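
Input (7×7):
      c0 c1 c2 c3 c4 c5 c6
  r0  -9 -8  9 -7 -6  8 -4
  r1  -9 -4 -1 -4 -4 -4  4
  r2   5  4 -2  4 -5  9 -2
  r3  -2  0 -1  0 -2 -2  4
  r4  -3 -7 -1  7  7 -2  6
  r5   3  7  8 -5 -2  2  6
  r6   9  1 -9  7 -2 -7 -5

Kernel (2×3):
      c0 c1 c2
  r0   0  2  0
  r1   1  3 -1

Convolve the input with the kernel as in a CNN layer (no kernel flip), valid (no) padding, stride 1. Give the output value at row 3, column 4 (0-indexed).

The receptive field on the input at this output position is [-2 -2 4 / 7 -2 6]. Elementwise product with the kernel and sum: -2·2 + 7·1 + -2·3 + 6·-1.

-9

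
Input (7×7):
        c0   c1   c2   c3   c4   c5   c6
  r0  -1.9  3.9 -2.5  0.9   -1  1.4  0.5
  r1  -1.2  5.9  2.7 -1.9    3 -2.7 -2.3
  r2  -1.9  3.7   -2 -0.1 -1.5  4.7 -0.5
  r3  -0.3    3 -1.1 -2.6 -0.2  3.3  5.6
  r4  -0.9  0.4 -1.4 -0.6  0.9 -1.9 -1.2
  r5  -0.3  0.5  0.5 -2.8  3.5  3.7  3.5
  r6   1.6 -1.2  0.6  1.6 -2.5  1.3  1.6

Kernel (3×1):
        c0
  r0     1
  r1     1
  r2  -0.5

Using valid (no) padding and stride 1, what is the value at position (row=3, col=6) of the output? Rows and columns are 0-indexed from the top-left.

The receptive field on the input at this output position is [5.6 / -1.2 / 3.5]. Elementwise product with the kernel and sum: 5.6·1 + -1.2·1 + 3.5·-0.5.

2.65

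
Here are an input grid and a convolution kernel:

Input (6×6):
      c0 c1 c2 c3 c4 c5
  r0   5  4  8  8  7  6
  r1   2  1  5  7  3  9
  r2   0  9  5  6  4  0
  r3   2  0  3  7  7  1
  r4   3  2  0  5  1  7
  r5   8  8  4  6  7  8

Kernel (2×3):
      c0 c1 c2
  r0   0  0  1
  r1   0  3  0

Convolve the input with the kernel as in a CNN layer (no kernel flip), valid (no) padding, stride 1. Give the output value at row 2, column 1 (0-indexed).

The receptive field on the input at this output position is [9 5 6 / 0 3 7]. Elementwise product with the kernel and sum: 6·1 + 3·3.

15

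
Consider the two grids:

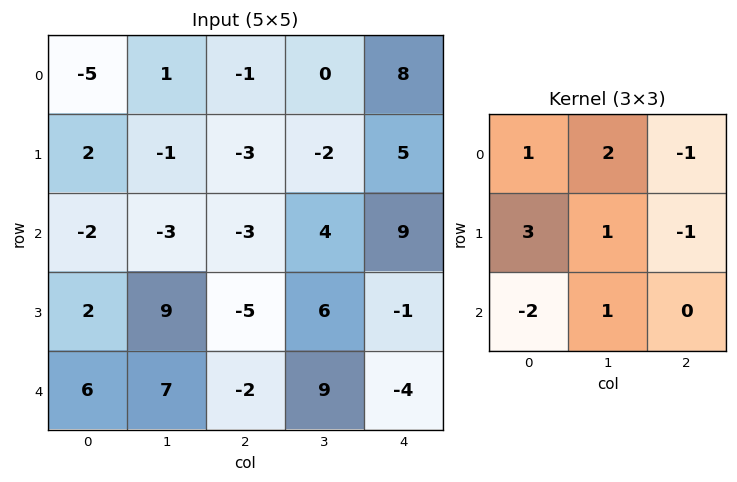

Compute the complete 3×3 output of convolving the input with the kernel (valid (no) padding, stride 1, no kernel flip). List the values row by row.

7 -2 -15
2 -44 -10
10 -13 1

Output[0,0]: The receptive field on the input at this output position is [-5 1 -1 / 2 -1 -3 / -2 -3 -3]. Elementwise product with the kernel and sum: -5·1 + 1·2 + -1·-1 + 2·3 + -1·1 + -3·-1 + -2·-2 + -3·1.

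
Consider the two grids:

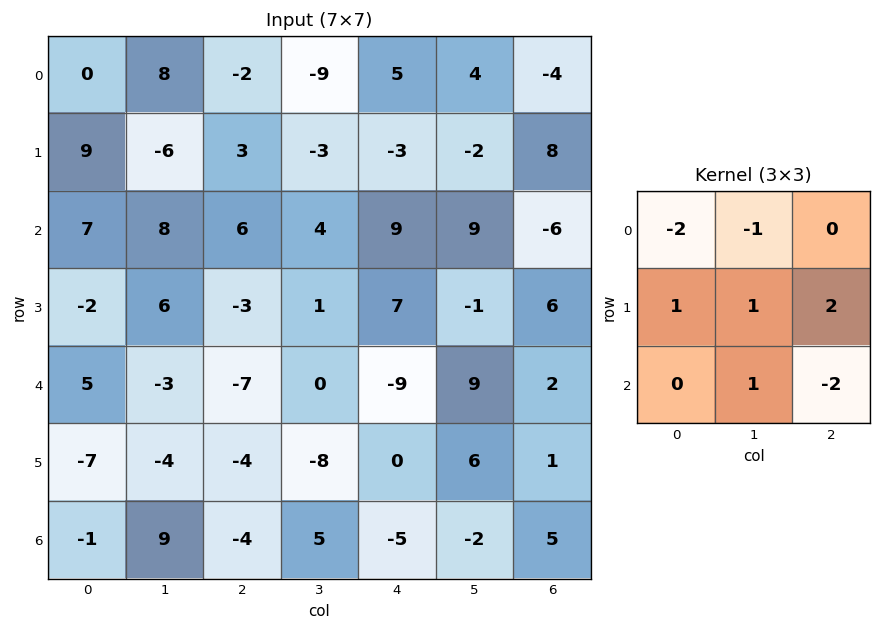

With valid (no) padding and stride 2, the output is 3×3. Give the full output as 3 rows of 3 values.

Output[0,0]: The receptive field on the input at this output position is [0 8 -2 / 9 -6 3 / 7 8 6]. Elementwise product with the kernel and sum: 0·-2 + 8·-1 + 9·1 + -6·1 + 3·2 + 8·1 + 6·-2.
Output[0,1]: The receptive field on the input at this output position is [-2 -9 5 / 3 -3 -3 / 6 4 9]. Elementwise product with the kernel and sum: -2·-2 + -9·-1 + 3·1 + -3·1 + -3·2 + 4·1 + 9·-2.

-3 -7 18
-13 14 -4
-9 17 5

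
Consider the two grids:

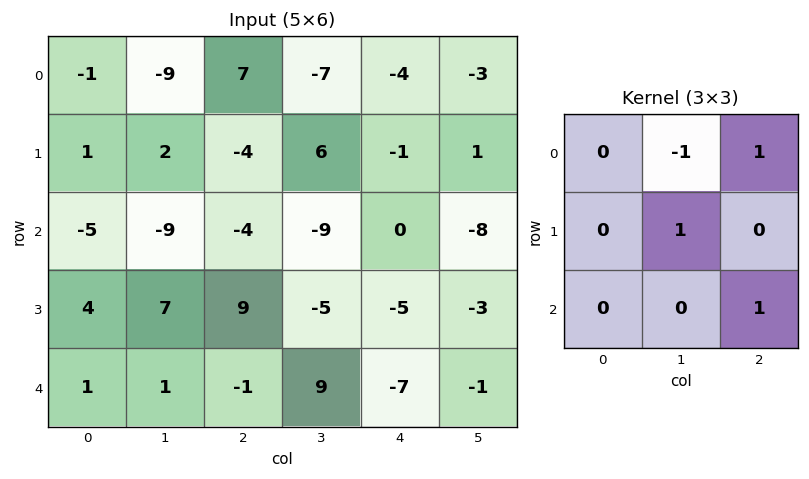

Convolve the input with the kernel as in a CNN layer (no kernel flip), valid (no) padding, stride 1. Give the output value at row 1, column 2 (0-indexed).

The receptive field on the input at this output position is [-4 6 -1 / -4 -9 0 / 9 -5 -5]. Elementwise product with the kernel and sum: 6·-1 + -1·1 + -9·1 + -5·1.

-21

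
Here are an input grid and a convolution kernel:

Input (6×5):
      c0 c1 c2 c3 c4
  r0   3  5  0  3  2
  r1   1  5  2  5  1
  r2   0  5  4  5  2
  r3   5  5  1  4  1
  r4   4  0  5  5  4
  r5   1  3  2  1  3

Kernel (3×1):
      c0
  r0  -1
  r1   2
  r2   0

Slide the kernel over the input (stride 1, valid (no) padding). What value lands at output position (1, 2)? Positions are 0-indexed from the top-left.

6

The receptive field on the input at this output position is [2 / 4 / 1]. Elementwise product with the kernel and sum: 2·-1 + 4·2.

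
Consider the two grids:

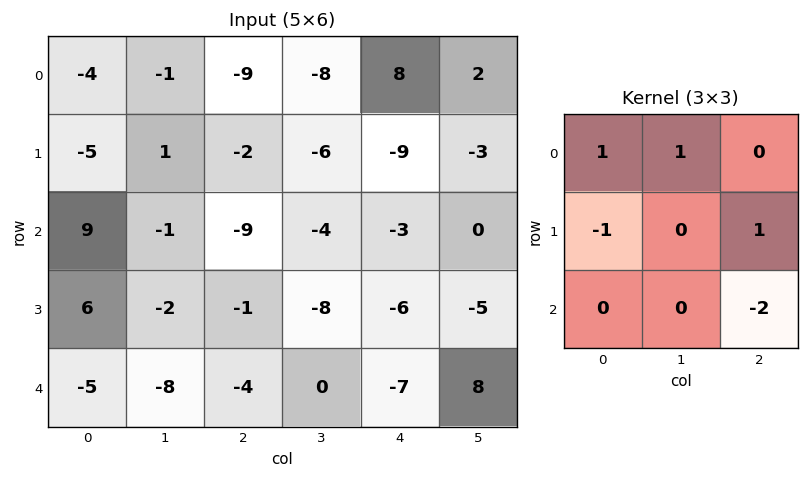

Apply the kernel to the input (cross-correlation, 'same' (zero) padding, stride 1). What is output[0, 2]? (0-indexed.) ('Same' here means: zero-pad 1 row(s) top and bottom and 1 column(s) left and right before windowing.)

5

The receptive field on the zero-padded input at this output position is [0 0 0 / -1 -9 -8 / 1 -2 -6]. Elementwise product with the kernel and sum: 0·1 + 0·1 + -1·-1 + -8·1 + -6·-2.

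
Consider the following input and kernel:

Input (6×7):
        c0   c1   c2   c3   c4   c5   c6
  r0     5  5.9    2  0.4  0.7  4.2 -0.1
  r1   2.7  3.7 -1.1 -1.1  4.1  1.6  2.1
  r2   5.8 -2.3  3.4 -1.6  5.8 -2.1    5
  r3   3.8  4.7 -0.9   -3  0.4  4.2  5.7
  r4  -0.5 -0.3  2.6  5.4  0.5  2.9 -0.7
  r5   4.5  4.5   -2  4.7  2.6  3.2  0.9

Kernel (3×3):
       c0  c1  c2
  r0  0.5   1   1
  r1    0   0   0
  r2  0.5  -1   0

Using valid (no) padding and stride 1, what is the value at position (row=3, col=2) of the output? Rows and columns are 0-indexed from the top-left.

The receptive field on the input at this output position is [-0.9 -3 0.4 / 2.6 5.4 0.5 / -2 4.7 2.6]. Elementwise product with the kernel and sum: -0.9·0.5 + -3·1 + 0.4·1 + -2·0.5 + 4.7·-1.

-8.75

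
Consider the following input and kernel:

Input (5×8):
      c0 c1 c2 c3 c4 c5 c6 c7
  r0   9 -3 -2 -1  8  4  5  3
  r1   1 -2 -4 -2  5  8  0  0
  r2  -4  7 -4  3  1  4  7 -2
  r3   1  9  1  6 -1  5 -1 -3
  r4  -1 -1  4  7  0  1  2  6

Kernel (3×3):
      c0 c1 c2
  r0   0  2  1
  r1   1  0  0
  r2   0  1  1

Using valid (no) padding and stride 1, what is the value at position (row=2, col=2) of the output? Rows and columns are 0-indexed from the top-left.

The receptive field on the input at this output position is [-4 3 1 / 1 6 -1 / 4 7 0]. Elementwise product with the kernel and sum: 3·2 + 1·1 + 1·1 + 7·1 + 0·1.

15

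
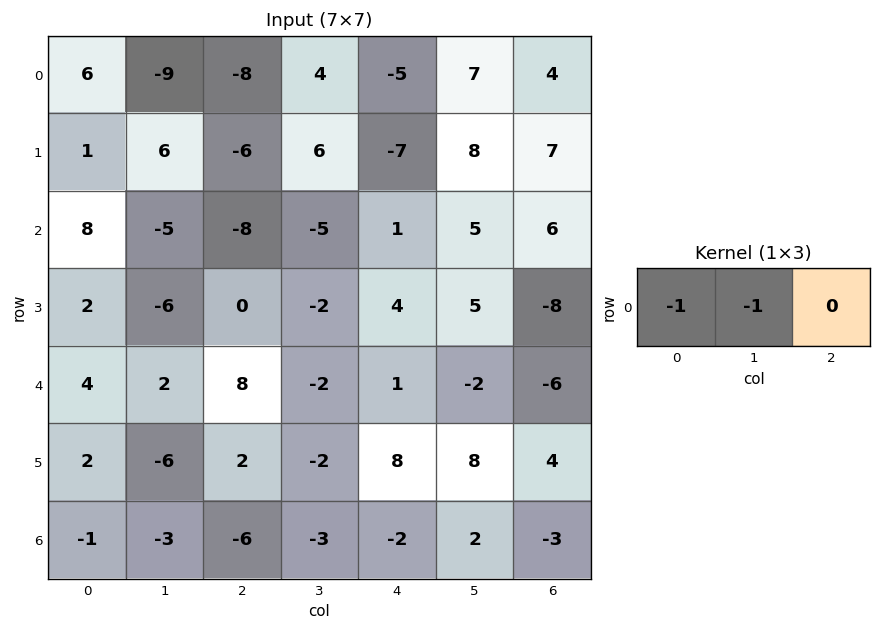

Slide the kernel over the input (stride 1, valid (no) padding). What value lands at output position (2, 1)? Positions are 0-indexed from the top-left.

13

The receptive field on the input at this output position is [-5 -8 -5]. Elementwise product with the kernel and sum: -5·-1 + -8·-1.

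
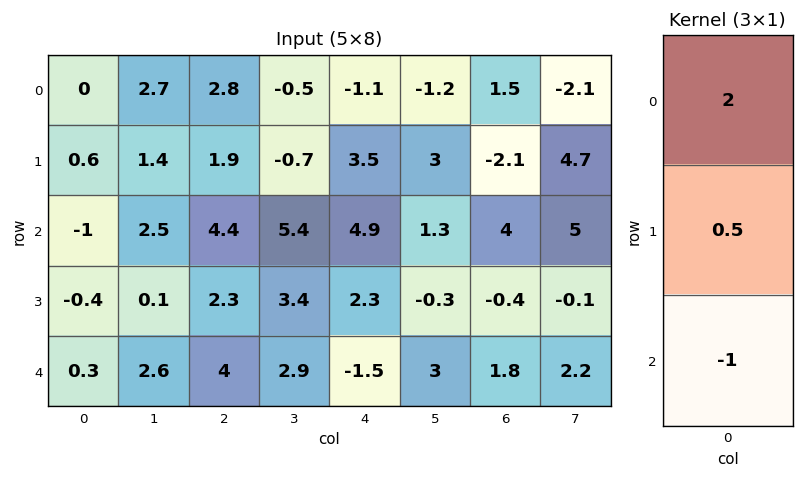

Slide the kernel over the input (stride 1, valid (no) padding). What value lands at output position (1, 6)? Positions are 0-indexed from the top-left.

-1.8

The receptive field on the input at this output position is [-2.1 / 4 / -0.4]. Elementwise product with the kernel and sum: -2.1·2 + 4·0.5 + -0.4·-1.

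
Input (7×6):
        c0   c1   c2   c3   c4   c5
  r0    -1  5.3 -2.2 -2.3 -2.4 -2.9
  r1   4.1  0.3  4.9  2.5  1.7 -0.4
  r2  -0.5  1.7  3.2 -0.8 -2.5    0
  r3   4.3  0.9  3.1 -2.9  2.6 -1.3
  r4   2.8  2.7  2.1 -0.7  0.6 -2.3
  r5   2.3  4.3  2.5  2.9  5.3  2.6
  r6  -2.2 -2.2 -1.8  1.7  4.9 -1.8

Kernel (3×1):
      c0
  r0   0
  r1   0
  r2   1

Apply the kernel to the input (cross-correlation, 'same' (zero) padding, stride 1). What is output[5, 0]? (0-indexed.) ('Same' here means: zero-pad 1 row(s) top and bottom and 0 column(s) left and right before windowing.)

The receptive field on the zero-padded input at this output position is [2.8 / 2.3 / -2.2]. Elementwise product with the kernel and sum: -2.2·1.

-2.2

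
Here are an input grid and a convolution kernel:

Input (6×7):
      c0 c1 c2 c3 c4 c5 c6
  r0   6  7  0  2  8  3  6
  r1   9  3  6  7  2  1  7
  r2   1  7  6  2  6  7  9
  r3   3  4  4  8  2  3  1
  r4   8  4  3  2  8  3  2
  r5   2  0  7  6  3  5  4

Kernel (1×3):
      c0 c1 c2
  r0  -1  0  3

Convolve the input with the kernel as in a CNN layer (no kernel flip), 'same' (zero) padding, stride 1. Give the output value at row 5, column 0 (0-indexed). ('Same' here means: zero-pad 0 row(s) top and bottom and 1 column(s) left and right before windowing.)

The receptive field on the zero-padded input at this output position is [0 2 0]. Elementwise product with the kernel and sum: 0·-1 + 0·3.

0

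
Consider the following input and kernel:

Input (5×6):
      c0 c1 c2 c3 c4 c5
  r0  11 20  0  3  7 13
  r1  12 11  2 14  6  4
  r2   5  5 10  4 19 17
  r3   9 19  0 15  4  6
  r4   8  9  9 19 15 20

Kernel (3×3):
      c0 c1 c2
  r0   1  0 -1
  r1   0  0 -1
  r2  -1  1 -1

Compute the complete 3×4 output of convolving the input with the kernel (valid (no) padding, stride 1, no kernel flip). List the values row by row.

Output[0,0]: The receptive field on the input at this output position is [11 20 0 / 12 11 2 / 5 5 10]. Elementwise product with the kernel and sum: 11·1 + 0·-1 + 2·-1 + 5·-1 + 5·1 + 10·-1.

-1 4 -38 -16
10 -41 -12 -24
-13 -33 -18 -43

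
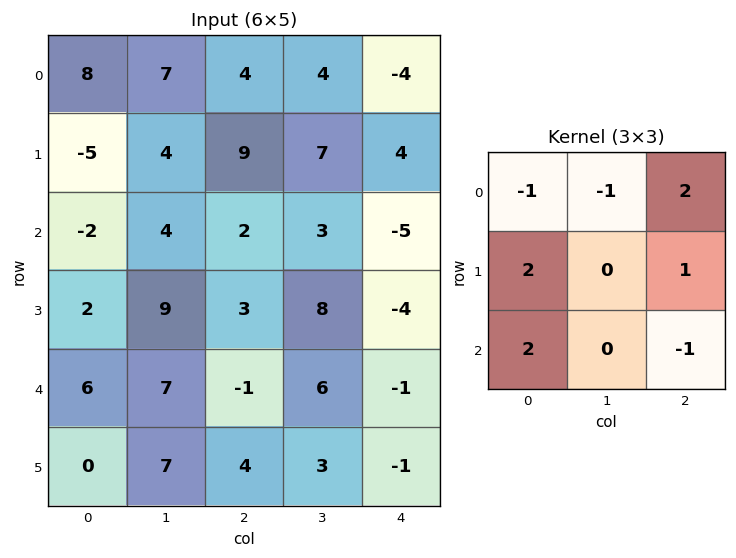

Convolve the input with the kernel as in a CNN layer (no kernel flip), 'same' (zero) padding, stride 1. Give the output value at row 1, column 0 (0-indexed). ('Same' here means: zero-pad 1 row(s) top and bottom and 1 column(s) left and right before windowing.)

The receptive field on the zero-padded input at this output position is [0 8 7 / 0 -5 4 / 0 -2 4]. Elementwise product with the kernel and sum: 0·-1 + 8·-1 + 7·2 + 0·2 + 4·1 + 0·2 + 4·-1.

6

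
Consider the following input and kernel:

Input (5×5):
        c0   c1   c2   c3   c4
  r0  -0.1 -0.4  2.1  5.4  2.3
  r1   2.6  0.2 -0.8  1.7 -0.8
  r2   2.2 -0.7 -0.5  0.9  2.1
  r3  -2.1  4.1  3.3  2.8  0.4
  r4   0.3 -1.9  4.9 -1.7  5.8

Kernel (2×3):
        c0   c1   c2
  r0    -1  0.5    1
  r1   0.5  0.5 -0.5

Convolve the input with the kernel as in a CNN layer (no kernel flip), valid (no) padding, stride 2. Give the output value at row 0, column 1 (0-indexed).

3.75

The receptive field on the input at this output position is [2.1 5.4 2.3 / -0.8 1.7 -0.8]. Elementwise product with the kernel and sum: 2.1·-1 + 5.4·0.5 + 2.3·1 + -0.8·0.5 + 1.7·0.5 + -0.8·-0.5.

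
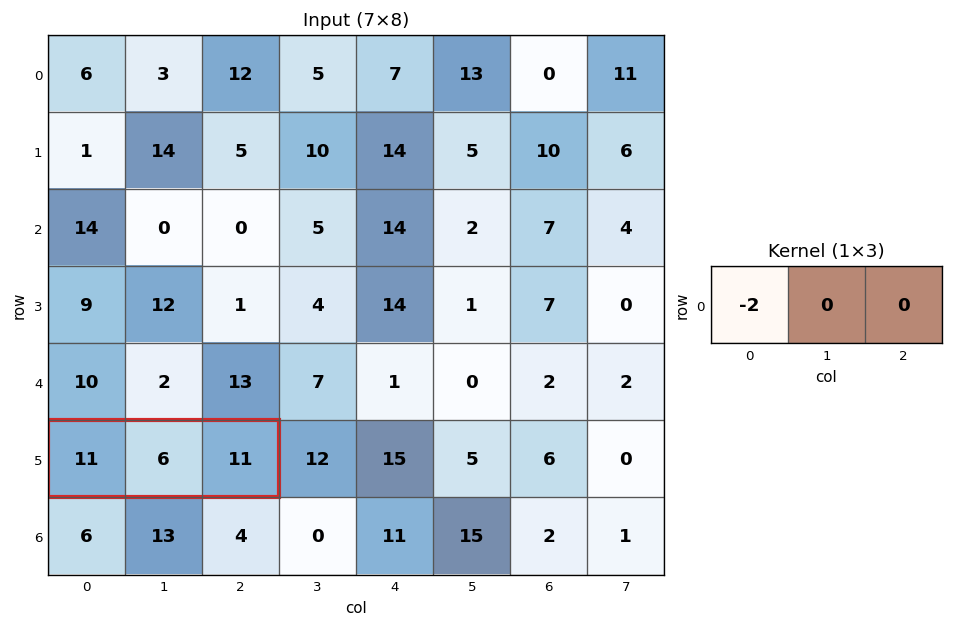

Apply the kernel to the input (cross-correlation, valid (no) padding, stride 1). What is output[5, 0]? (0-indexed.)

-22

The receptive field on the input at this output position is [11 6 11]. Elementwise product with the kernel and sum: 11·-2.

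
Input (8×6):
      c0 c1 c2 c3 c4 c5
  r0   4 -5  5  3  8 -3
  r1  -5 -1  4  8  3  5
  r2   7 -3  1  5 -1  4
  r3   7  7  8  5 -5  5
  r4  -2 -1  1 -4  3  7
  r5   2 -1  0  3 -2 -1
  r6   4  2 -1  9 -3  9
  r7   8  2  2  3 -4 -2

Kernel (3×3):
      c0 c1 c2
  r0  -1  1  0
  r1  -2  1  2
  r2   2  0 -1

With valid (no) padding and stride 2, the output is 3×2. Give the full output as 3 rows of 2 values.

21 7
-6 -18
5 -5

Output[0,0]: The receptive field on the input at this output position is [4 -5 5 / -5 -1 4 / 7 -3 1]. Elementwise product with the kernel and sum: 4·-1 + -5·1 + -5·-2 + -1·1 + 4·2 + 7·2 + 1·-1.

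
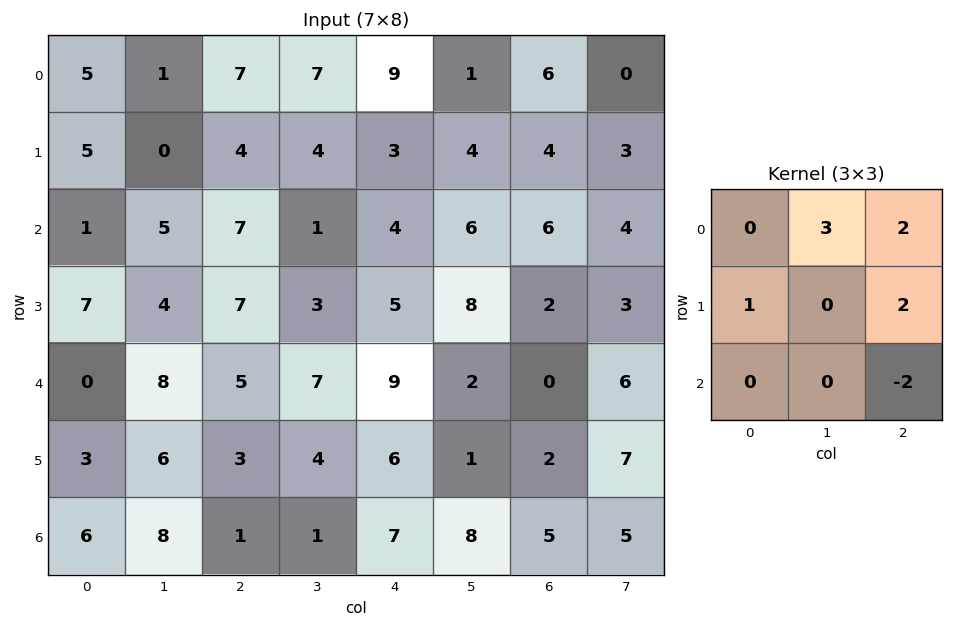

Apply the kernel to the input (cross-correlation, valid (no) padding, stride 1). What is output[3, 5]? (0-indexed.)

12

The receptive field on the input at this output position is [8 2 3 / 2 0 6 / 1 2 7]. Elementwise product with the kernel and sum: 2·3 + 3·2 + 2·1 + 6·2 + 7·-2.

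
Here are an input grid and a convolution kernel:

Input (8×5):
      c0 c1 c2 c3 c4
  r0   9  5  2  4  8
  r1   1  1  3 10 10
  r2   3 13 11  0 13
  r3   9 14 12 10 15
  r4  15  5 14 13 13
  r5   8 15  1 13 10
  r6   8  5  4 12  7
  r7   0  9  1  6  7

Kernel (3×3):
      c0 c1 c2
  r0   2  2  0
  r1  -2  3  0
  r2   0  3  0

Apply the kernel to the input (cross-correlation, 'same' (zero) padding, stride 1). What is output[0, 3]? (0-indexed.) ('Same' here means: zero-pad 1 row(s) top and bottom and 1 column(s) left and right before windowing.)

38

The receptive field on the zero-padded input at this output position is [0 0 0 / 2 4 8 / 3 10 10]. Elementwise product with the kernel and sum: 0·2 + 0·2 + 2·-2 + 4·3 + 10·3.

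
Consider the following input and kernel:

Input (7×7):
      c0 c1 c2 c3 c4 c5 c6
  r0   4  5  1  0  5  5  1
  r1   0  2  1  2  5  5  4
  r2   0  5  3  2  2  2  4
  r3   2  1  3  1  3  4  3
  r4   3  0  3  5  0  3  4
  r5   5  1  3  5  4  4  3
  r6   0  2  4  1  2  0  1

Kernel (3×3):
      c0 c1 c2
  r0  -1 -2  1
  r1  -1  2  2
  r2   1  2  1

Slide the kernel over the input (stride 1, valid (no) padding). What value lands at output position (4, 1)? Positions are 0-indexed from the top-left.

The receptive field on the input at this output position is [0 3 5 / 1 3 5 / 2 4 1]. Elementwise product with the kernel and sum: 0·-1 + 3·-2 + 5·1 + 1·-1 + 3·2 + 5·2 + 2·1 + 4·2 + 1·1.

25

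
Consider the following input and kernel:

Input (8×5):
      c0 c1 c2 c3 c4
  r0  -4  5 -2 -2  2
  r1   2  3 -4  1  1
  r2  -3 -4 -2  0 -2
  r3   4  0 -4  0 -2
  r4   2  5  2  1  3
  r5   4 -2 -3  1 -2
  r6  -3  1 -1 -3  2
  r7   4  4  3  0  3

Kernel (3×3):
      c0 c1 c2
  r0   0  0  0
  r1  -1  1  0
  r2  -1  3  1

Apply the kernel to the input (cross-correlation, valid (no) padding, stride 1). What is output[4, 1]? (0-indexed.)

The receptive field on the input at this output position is [5 2 1 / -2 -3 1 / 1 -1 -3]. Elementwise product with the kernel and sum: -2·-1 + -3·1 + 1·-1 + -1·3 + -3·1.

-8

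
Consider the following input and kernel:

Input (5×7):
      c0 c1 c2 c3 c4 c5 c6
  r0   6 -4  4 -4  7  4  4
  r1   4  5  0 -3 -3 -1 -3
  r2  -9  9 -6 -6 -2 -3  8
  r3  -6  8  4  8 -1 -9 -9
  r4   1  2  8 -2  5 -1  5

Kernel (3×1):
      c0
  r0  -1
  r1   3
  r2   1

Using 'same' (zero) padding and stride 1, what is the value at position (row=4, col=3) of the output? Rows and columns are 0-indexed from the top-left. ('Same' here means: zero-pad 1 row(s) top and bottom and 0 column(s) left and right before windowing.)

The receptive field on the zero-padded input at this output position is [8 / -2 / 0]. Elementwise product with the kernel and sum: 8·-1 + -2·3 + 0·1.

-14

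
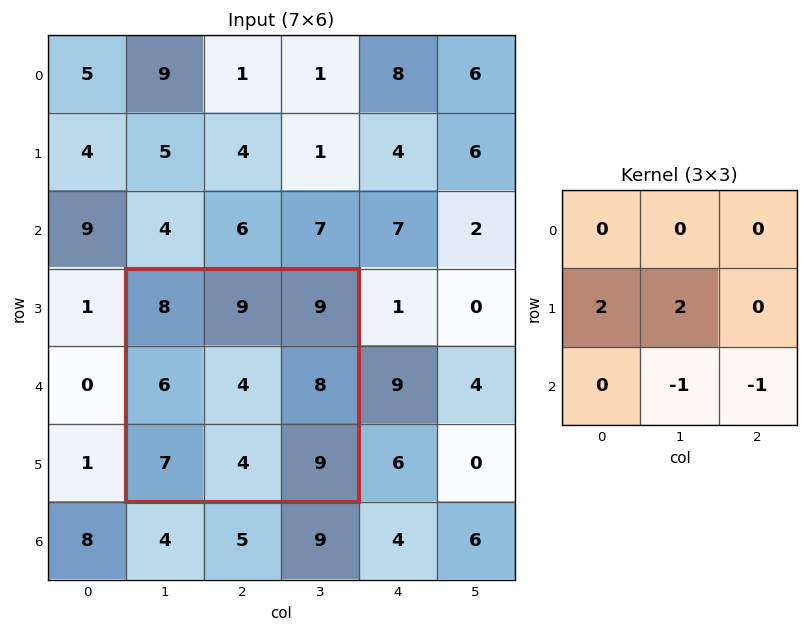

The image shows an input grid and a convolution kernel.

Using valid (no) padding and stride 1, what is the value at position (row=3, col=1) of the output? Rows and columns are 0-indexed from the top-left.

7

The receptive field on the input at this output position is [8 9 9 / 6 4 8 / 7 4 9]. Elementwise product with the kernel and sum: 6·2 + 4·2 + 4·-1 + 9·-1.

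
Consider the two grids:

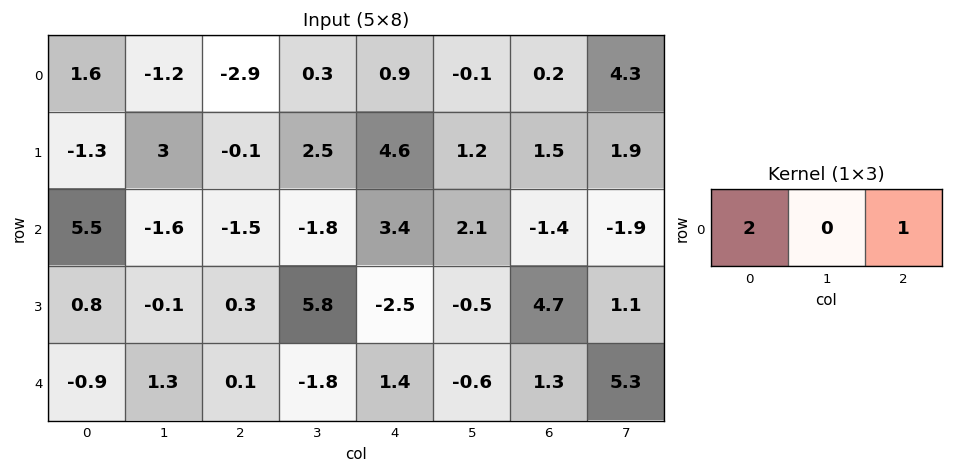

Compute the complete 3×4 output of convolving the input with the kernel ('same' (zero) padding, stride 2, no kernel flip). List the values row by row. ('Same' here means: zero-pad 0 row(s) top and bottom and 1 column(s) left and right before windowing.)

-1.2 -2.1 0.5 4.1
-1.6 -5 -1.5 2.3
1.3 0.8 -4.2 4.1

Output[0,0]: The receptive field on the zero-padded input at this output position is [0 1.6 -1.2]. Elementwise product with the kernel and sum: 0·2 + -1.2·1.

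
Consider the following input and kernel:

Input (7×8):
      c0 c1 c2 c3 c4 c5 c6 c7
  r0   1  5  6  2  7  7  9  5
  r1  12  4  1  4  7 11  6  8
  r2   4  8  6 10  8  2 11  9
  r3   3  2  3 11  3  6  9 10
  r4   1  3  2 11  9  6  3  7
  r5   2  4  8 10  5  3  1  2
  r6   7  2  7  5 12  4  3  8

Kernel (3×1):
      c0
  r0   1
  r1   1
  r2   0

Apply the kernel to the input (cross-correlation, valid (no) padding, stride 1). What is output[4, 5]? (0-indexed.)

9

The receptive field on the input at this output position is [6 / 3 / 4]. Elementwise product with the kernel and sum: 6·1 + 3·1.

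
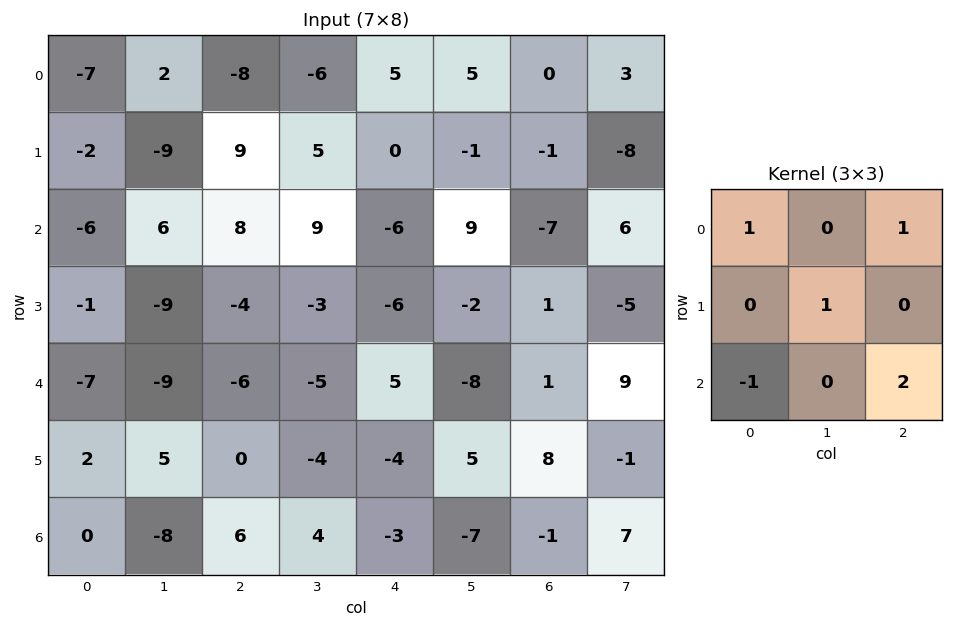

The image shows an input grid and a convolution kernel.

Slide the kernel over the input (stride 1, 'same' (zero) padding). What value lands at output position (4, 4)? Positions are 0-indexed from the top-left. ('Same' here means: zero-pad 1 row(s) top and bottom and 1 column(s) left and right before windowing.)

14

The receptive field on the zero-padded input at this output position is [-3 -6 -2 / -5 5 -8 / -4 -4 5]. Elementwise product with the kernel and sum: -3·1 + -2·1 + 5·1 + -4·-1 + 5·2.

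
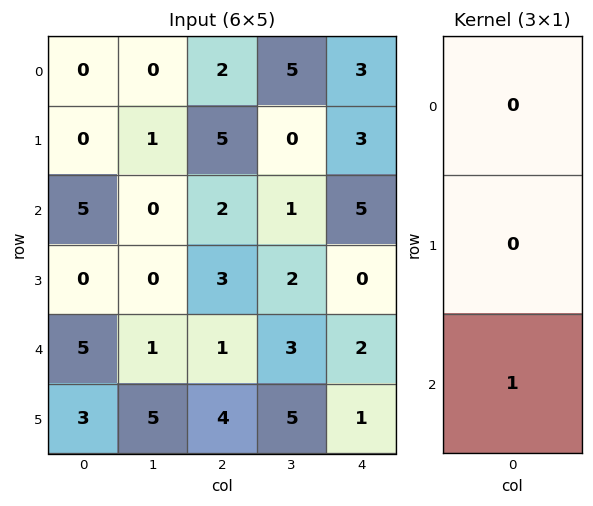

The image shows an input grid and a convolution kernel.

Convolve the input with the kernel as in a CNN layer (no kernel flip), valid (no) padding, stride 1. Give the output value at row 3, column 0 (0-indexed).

3

The receptive field on the input at this output position is [0 / 5 / 3]. Elementwise product with the kernel and sum: 3·1.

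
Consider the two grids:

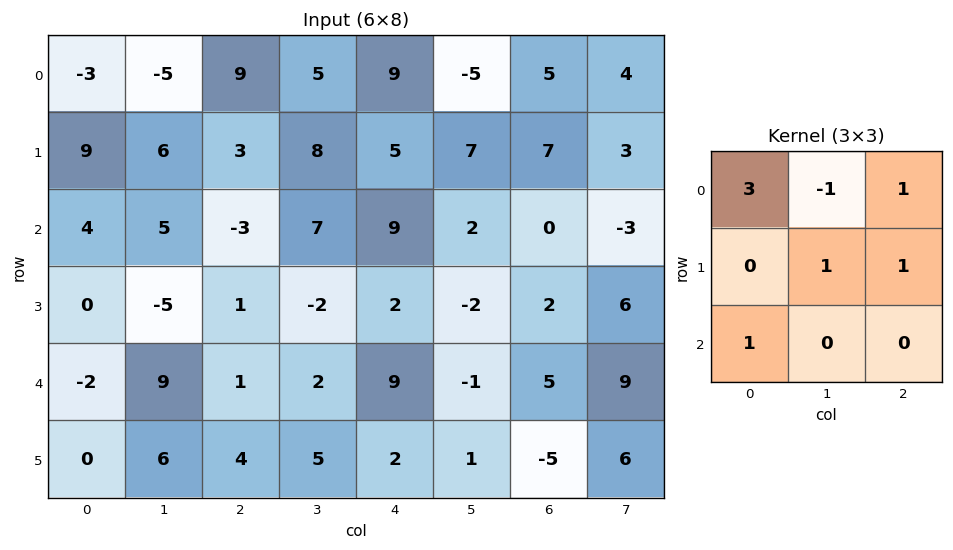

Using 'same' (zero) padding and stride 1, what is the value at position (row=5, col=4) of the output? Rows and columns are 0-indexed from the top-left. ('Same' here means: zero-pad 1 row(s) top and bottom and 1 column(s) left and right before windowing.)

The receptive field on the zero-padded input at this output position is [2 9 -1 / 5 2 1 / 0 0 0]. Elementwise product with the kernel and sum: 2·3 + 9·-1 + -1·1 + 2·1 + 1·1 + 0·1.

-1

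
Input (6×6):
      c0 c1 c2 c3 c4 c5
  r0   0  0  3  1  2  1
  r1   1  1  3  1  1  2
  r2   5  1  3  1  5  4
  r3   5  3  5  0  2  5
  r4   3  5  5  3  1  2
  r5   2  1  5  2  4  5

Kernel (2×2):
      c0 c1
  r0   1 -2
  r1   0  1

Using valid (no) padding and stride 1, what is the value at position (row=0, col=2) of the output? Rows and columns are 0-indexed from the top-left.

The receptive field on the input at this output position is [3 1 / 3 1]. Elementwise product with the kernel and sum: 3·1 + 1·-2 + 1·1.

2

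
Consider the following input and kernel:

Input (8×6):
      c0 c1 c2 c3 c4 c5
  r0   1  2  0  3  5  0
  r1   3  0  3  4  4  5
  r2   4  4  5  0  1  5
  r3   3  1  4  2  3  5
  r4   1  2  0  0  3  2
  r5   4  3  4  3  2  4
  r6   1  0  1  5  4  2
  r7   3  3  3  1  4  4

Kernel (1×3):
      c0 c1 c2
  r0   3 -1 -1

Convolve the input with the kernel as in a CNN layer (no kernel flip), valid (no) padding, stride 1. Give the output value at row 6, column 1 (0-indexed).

The receptive field on the input at this output position is [0 1 5]. Elementwise product with the kernel and sum: 0·3 + 1·-1 + 5·-1.

-6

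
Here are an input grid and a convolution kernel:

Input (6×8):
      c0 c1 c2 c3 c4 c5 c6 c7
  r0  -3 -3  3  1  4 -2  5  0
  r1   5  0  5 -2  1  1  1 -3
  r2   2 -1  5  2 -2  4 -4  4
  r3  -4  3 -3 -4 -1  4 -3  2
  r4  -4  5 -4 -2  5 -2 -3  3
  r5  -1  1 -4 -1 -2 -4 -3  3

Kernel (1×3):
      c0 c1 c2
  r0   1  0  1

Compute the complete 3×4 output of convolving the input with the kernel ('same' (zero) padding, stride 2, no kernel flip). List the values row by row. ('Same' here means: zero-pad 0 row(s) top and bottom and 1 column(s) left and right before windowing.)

Output[0,0]: The receptive field on the zero-padded input at this output position is [0 -3 -3]. Elementwise product with the kernel and sum: 0·1 + -3·1.
Output[0,1]: The receptive field on the zero-padded input at this output position is [-3 3 1]. Elementwise product with the kernel and sum: -3·1 + 1·1.

-3 -2 -1 -2
-1 1 6 8
5 3 -4 1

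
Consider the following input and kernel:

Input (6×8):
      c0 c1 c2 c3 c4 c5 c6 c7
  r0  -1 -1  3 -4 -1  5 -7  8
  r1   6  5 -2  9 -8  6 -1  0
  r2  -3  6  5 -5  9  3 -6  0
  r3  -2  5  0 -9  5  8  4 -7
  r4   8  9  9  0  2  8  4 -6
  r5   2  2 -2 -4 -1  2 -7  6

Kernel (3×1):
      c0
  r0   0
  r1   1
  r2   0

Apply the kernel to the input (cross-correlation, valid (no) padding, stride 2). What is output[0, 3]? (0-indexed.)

-1

The receptive field on the input at this output position is [-7 / -1 / -6]. Elementwise product with the kernel and sum: -1·1.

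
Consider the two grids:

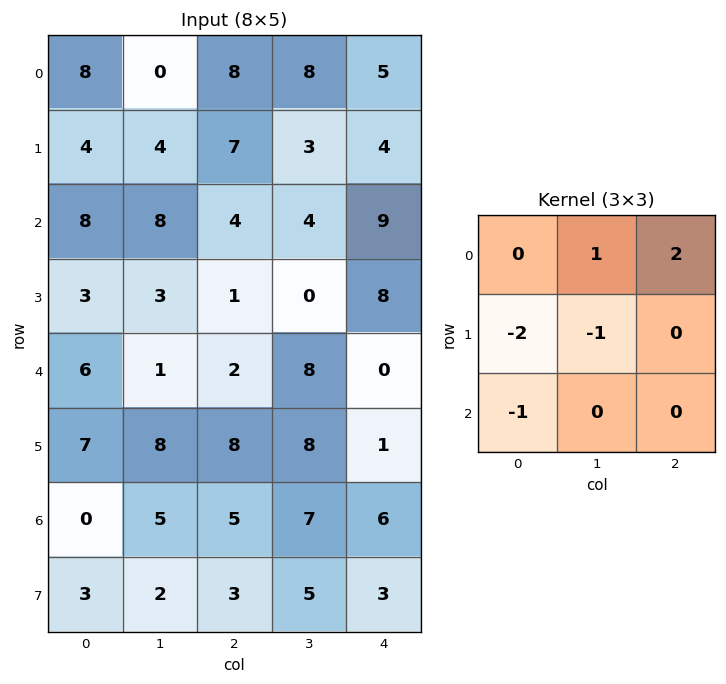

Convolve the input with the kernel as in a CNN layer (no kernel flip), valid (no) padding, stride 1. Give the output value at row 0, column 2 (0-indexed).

The receptive field on the input at this output position is [8 8 5 / 7 3 4 / 4 4 9]. Elementwise product with the kernel and sum: 8·1 + 5·2 + 7·-2 + 3·-1 + 4·-1.

-3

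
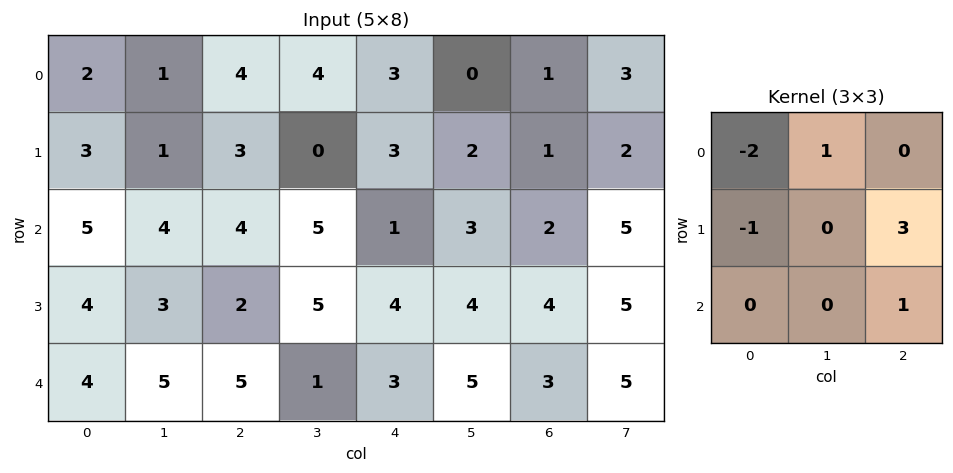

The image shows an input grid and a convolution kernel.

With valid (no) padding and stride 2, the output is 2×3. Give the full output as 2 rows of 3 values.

Output[0,0]: The receptive field on the input at this output position is [2 1 4 / 3 1 3 / 5 4 4]. Elementwise product with the kernel and sum: 2·-2 + 1·1 + 3·-1 + 3·3 + 4·1.
Output[0,1]: The receptive field on the input at this output position is [4 4 3 / 3 0 3 / 4 5 1]. Elementwise product with the kernel and sum: 4·-2 + 4·1 + 3·-1 + 3·3 + 1·1.

7 3 -4
1 10 12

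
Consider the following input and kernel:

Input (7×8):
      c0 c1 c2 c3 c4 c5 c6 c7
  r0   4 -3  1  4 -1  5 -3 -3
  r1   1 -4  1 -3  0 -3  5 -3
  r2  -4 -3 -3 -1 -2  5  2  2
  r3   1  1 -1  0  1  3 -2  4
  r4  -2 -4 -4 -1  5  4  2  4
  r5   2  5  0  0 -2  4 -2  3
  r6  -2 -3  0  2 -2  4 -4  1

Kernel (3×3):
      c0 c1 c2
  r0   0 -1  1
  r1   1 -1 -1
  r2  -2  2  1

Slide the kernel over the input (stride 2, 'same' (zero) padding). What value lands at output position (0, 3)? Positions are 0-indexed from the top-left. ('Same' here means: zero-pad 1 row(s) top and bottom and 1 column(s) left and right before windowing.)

The receptive field on the zero-padded input at this output position is [0 0 0 / 5 -3 -3 / -3 5 -3]. Elementwise product with the kernel and sum: 0·-1 + 0·1 + 5·1 + -3·-1 + -3·-1 + -3·-2 + 5·2 + -3·1.

24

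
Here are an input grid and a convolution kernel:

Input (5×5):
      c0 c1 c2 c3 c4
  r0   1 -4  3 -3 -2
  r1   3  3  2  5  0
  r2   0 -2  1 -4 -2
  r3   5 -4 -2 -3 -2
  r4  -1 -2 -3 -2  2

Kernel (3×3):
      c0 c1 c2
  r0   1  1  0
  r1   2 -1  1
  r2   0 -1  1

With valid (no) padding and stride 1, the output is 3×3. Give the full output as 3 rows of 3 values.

Output[0,0]: The receptive field on the input at this output position is [1 -4 3 / 3 3 2 / 0 -2 1]. Elementwise product with the kernel and sum: 1·1 + -4·1 + 3·2 + 3·-1 + 2·1 + -2·-1 + 1·1.

5 3 1
11 -5 12
9 -9 -2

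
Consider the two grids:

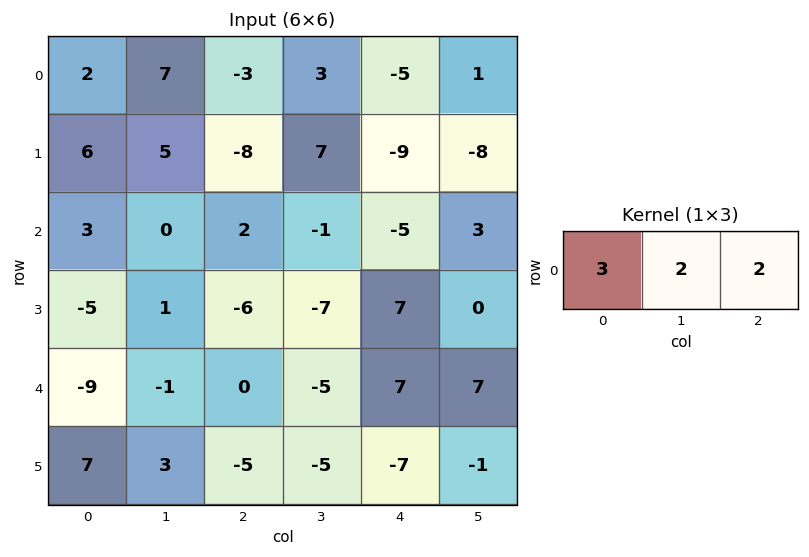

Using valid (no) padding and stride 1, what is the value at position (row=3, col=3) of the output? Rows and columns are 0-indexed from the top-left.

-7

The receptive field on the input at this output position is [-7 7 0]. Elementwise product with the kernel and sum: -7·3 + 7·2 + 0·2.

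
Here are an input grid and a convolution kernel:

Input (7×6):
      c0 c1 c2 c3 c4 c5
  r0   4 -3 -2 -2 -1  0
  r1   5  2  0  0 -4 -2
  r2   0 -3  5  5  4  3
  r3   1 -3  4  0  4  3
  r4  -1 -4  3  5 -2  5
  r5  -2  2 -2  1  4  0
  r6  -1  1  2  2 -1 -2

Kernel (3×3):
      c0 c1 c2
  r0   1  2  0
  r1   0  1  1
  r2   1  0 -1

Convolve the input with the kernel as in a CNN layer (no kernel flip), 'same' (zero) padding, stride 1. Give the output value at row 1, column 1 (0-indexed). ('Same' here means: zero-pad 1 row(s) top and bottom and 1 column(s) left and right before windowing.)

The receptive field on the zero-padded input at this output position is [4 -3 -2 / 5 2 0 / 0 -3 5]. Elementwise product with the kernel and sum: 4·1 + -3·2 + 2·1 + 0·1 + 0·1 + 5·-1.

-5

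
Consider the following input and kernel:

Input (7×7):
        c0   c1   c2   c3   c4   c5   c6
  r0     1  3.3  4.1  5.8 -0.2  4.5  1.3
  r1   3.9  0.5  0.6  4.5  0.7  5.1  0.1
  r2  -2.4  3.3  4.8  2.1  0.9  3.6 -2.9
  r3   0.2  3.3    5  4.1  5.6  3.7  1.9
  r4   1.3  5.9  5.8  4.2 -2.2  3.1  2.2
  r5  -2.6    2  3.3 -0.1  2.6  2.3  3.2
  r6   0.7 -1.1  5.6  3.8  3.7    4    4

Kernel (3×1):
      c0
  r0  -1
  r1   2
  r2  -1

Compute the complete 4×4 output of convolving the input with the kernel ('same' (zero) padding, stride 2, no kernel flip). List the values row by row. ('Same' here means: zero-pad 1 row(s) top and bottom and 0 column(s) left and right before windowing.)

Output[0,0]: The receptive field on the zero-padded input at this output position is [0 / 1 / 3.9]. Elementwise product with the kernel and sum: 0·-1 + 1·2 + 3.9·-1.
Output[0,1]: The receptive field on the zero-padded input at this output position is [0 / 4.1 / 0.6]. Elementwise product with the kernel and sum: 0·-1 + 4.1·2 + 0.6·-1.

-1.9 7.6 -1.1 2.5
-8.9 4 -4.5 -7.8
5 3.3 -12.6 -0.7
4 7.9 4.8 4.8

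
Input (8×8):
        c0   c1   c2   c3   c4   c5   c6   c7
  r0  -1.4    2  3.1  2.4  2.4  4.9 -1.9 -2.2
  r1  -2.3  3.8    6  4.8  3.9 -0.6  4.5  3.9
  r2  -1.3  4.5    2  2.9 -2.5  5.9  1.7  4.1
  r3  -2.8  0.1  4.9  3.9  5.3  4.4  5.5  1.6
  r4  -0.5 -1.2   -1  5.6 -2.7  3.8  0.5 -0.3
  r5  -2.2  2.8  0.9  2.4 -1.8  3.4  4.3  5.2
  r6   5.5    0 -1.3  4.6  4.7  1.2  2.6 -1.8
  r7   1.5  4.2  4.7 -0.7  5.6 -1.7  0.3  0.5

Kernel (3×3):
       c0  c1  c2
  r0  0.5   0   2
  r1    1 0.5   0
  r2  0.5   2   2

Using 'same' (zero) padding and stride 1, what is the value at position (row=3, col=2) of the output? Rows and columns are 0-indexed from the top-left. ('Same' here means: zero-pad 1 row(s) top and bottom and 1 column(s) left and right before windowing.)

The receptive field on the zero-padded input at this output position is [4.5 2 2.9 / 0.1 4.9 3.9 / -1.2 -1 5.6]. Elementwise product with the kernel and sum: 4.5·0.5 + 2.9·2 + 0.1·1 + 4.9·0.5 + -1.2·0.5 + -1·2 + 5.6·2.

19.2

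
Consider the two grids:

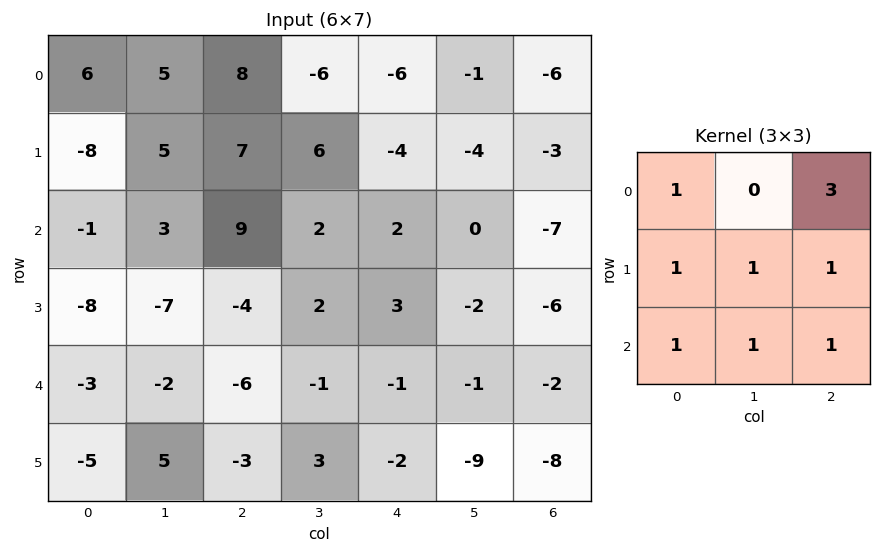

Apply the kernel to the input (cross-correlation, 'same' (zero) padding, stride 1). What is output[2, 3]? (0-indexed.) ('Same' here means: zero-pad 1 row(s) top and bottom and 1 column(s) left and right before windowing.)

The receptive field on the zero-padded input at this output position is [7 6 -4 / 9 2 2 / -4 2 3]. Elementwise product with the kernel and sum: 7·1 + -4·3 + 9·1 + 2·1 + 2·1 + -4·1 + 2·1 + 3·1.

9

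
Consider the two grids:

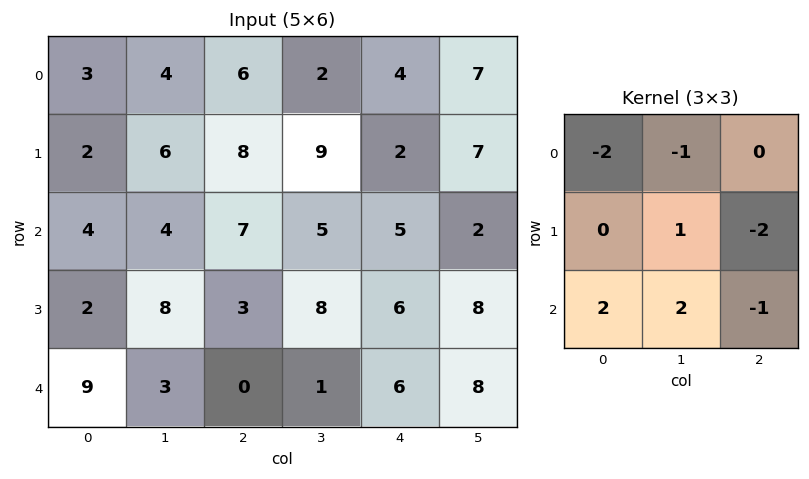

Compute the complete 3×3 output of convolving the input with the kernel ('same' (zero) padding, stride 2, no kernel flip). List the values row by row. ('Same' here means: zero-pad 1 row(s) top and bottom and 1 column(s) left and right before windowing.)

-7 21 5
-10 -9 1
1 -21 -32

Output[0,0]: The receptive field on the zero-padded input at this output position is [0 0 0 / 0 3 4 / 0 2 6]. Elementwise product with the kernel and sum: 0·-2 + 0·-1 + 3·1 + 4·-2 + 0·2 + 2·2 + 6·-1.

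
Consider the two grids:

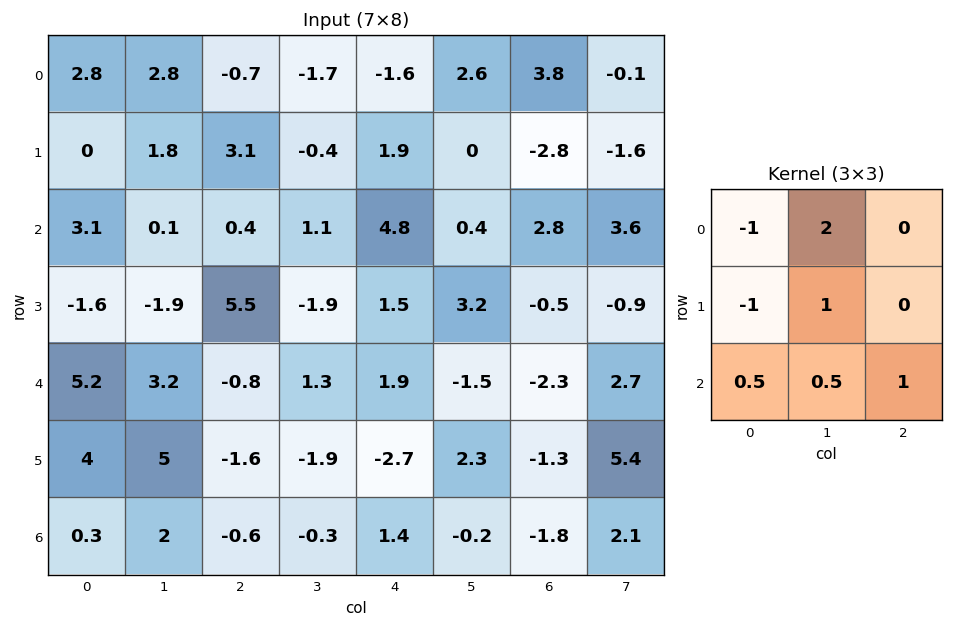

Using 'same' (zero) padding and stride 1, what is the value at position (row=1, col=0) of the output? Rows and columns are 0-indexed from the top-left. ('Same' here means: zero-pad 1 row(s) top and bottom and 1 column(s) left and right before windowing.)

The receptive field on the zero-padded input at this output position is [0 2.8 2.8 / 0 0 1.8 / 0 3.1 0.1]. Elementwise product with the kernel and sum: 0·-1 + 2.8·2 + 0·-1 + 0·1 + 0·0.5 + 3.1·0.5 + 0.1·1.

7.25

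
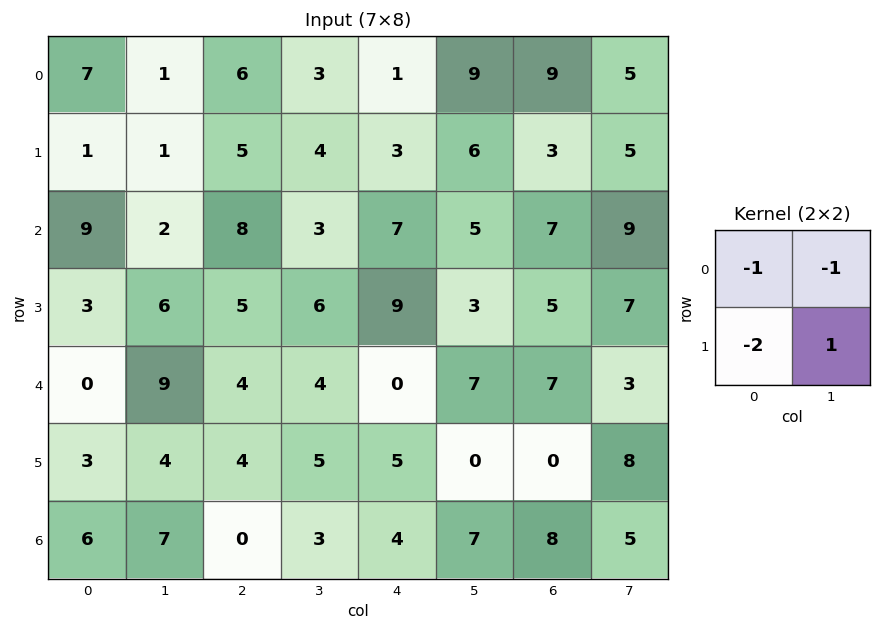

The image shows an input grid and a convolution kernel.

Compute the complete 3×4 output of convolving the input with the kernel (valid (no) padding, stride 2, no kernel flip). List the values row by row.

Output[0,0]: The receptive field on the input at this output position is [7 1 / 1 1]. Elementwise product with the kernel and sum: 7·-1 + 1·-1 + 1·-2 + 1·1.
Output[0,1]: The receptive field on the input at this output position is [6 3 / 5 4]. Elementwise product with the kernel and sum: 6·-1 + 3·-1 + 5·-2 + 4·1.

-9 -15 -10 -15
-11 -15 -27 -19
-11 -11 -17 -2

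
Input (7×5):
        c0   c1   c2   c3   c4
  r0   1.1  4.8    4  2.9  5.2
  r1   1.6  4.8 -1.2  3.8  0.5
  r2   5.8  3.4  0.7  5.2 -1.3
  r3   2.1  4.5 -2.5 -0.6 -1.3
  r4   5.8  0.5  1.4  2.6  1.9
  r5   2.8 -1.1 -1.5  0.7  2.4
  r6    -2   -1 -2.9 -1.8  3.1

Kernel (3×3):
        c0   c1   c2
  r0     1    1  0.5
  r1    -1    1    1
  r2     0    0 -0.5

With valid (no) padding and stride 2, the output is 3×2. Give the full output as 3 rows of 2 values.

9.55 15.65
8.75 4.9
3.05 8

Output[0,0]: The receptive field on the input at this output position is [1.1 4.8 4 / 1.6 4.8 -1.2 / 5.8 3.4 0.7]. Elementwise product with the kernel and sum: 1.1·1 + 4.8·1 + 4·0.5 + 1.6·-1 + 4.8·1 + -1.2·1 + 0.7·-0.5.
Output[0,1]: The receptive field on the input at this output position is [4 2.9 5.2 / -1.2 3.8 0.5 / 0.7 5.2 -1.3]. Elementwise product with the kernel and sum: 4·1 + 2.9·1 + 5.2·0.5 + -1.2·-1 + 3.8·1 + 0.5·1 + -1.3·-0.5.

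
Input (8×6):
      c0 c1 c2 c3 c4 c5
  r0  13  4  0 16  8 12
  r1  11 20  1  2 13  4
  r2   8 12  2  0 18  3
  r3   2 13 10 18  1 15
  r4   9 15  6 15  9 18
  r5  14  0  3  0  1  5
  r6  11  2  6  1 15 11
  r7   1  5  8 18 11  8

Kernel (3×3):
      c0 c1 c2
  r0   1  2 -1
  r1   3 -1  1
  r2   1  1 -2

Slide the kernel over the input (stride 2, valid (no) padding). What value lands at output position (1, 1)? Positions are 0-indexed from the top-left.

The receptive field on the input at this output position is [2 0 18 / 10 18 1 / 6 15 9]. Elementwise product with the kernel and sum: 2·1 + 0·2 + 18·-1 + 10·3 + 18·-1 + 1·1 + 6·1 + 15·1 + 9·-2.

0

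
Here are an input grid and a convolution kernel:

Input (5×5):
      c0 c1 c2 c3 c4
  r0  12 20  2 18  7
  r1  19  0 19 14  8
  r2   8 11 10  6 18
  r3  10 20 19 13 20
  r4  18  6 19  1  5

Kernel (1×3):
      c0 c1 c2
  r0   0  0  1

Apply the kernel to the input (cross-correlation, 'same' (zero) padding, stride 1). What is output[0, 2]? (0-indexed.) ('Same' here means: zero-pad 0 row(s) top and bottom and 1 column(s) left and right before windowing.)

The receptive field on the zero-padded input at this output position is [20 2 18]. Elementwise product with the kernel and sum: 18·1.

18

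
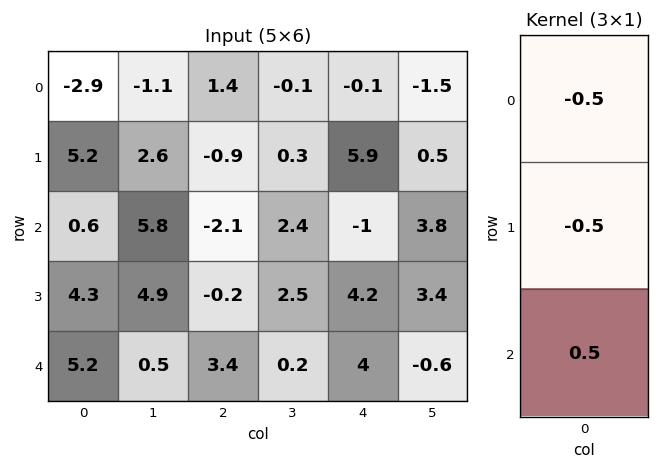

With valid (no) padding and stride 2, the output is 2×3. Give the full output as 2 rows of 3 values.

Output[0,0]: The receptive field on the input at this output position is [-2.9 / 5.2 / 0.6]. Elementwise product with the kernel and sum: -2.9·-0.5 + 5.2·-0.5 + 0.6·0.5.

-0.85 -1.3 -3.4
0.15 2.85 0.4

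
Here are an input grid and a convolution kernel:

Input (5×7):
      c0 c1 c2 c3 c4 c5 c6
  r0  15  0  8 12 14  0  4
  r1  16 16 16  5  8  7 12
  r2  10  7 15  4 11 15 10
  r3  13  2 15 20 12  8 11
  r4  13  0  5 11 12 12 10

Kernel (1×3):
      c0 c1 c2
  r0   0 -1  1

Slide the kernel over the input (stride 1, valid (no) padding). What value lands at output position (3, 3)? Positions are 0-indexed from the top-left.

The receptive field on the input at this output position is [20 12 8]. Elementwise product with the kernel and sum: 12·-1 + 8·1.

-4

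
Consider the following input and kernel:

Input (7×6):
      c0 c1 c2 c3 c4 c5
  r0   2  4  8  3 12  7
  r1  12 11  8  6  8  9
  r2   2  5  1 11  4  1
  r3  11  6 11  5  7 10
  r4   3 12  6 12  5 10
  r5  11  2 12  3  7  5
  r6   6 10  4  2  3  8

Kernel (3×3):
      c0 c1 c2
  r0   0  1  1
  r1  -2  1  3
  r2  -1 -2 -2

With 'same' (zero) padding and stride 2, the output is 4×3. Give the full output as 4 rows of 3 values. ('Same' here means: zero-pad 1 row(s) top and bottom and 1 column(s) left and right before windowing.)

Output[0,0]: The receptive field on the zero-padded input at this output position is [0 0 0 / 0 2 4 / 0 12 11]. Elementwise product with the kernel and sum: 0·1 + 0·1 + 0·-2 + 2·1 + 4·3 + 0·-1 + 12·-2 + 11·-2.

-32 -30 -13
6 0 -37
30 2 1
49 5 35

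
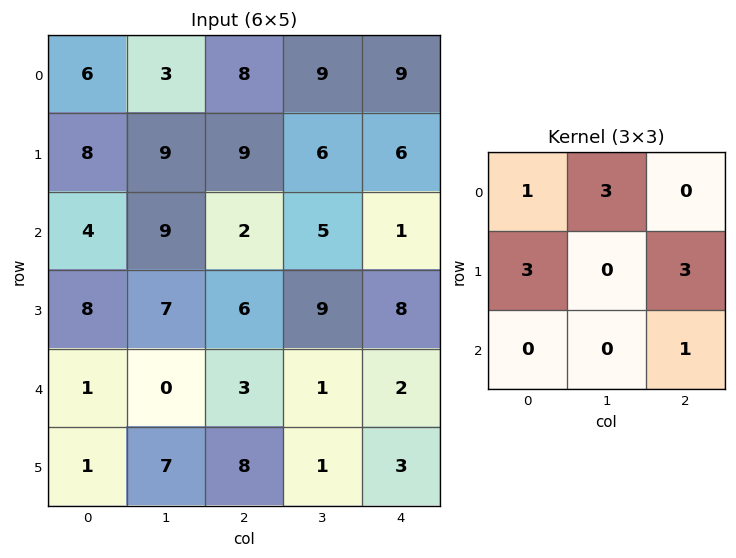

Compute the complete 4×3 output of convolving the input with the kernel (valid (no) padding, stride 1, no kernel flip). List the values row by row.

68 77 81
59 87 44
76 64 61
49 29 51

Output[0,0]: The receptive field on the input at this output position is [6 3 8 / 8 9 9 / 4 9 2]. Elementwise product with the kernel and sum: 6·1 + 3·3 + 8·3 + 9·3 + 2·1.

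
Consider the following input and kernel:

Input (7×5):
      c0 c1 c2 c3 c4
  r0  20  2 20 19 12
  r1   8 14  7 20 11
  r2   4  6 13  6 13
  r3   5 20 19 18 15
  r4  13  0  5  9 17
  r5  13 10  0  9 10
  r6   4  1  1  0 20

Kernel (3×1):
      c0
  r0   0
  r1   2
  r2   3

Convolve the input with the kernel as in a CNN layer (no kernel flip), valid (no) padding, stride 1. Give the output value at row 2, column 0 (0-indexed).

The receptive field on the input at this output position is [4 / 5 / 13]. Elementwise product with the kernel and sum: 5·2 + 13·3.

49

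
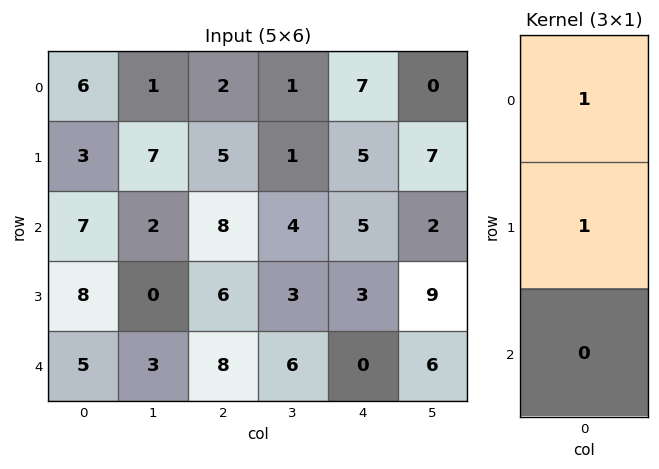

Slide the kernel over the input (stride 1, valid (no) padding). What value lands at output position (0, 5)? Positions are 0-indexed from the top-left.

7

The receptive field on the input at this output position is [0 / 7 / 2]. Elementwise product with the kernel and sum: 0·1 + 7·1.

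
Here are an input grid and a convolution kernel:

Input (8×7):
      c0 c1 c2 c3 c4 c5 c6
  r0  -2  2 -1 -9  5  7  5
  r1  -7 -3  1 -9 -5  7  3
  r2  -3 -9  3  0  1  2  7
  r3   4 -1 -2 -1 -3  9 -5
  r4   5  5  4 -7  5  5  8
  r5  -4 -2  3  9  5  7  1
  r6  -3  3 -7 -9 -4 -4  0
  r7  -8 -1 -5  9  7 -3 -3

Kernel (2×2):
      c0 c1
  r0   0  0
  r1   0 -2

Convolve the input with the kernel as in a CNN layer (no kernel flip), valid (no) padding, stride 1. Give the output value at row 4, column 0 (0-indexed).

The receptive field on the input at this output position is [5 5 / -4 -2]. Elementwise product with the kernel and sum: -2·-2.

4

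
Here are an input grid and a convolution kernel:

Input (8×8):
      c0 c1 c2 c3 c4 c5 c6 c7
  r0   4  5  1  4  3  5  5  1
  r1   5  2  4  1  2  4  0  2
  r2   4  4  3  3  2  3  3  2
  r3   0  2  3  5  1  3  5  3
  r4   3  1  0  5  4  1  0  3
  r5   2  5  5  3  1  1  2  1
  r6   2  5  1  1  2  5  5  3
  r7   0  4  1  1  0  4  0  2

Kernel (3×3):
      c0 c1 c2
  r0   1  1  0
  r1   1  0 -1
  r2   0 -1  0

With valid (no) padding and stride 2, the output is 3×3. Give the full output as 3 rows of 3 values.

Output[0,0]: The receptive field on the input at this output position is [4 5 1 / 5 2 4 / 4 4 3]. Elementwise product with the kernel and sum: 4·1 + 5·1 + 5·1 + 4·-1 + 4·-1.

6 4 7
4 3 0
-4 8 -1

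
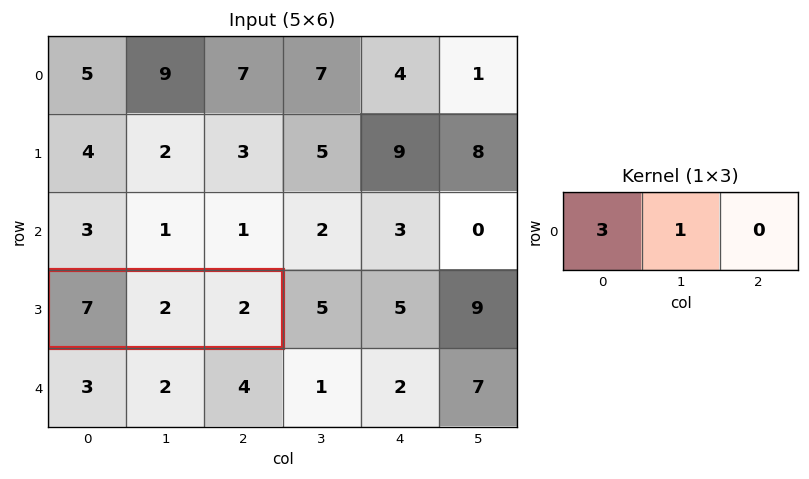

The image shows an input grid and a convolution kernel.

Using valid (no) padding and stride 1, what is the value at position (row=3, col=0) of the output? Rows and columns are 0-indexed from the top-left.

The receptive field on the input at this output position is [7 2 2]. Elementwise product with the kernel and sum: 7·3 + 2·1.

23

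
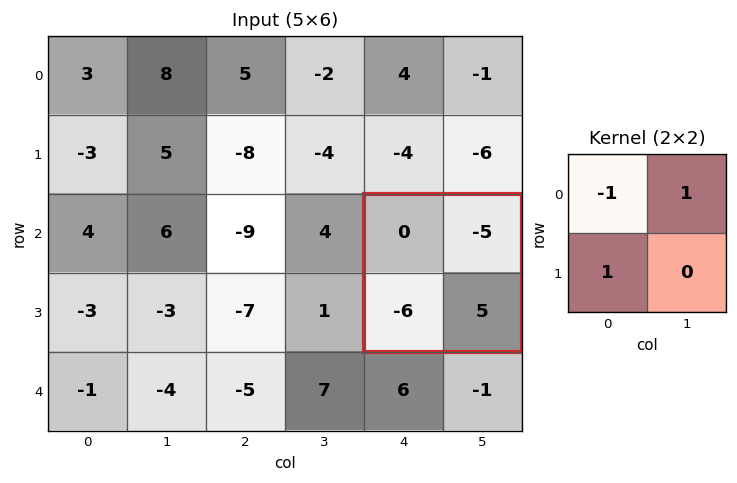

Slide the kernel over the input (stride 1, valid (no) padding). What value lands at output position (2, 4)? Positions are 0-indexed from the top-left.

The receptive field on the input at this output position is [0 -5 / -6 5]. Elementwise product with the kernel and sum: 0·-1 + -5·1 + -6·1.

-11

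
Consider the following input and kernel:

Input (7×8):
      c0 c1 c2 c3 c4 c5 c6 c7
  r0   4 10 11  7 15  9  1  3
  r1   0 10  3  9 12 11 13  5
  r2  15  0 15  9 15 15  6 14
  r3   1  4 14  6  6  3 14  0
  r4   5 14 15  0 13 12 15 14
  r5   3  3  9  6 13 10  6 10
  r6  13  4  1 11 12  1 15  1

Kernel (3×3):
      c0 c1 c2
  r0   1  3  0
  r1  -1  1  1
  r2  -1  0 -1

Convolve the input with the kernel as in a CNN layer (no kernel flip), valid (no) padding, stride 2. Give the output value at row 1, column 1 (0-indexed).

12

The receptive field on the input at this output position is [15 9 15 / 14 6 6 / 15 0 13]. Elementwise product with the kernel and sum: 15·1 + 9·3 + 14·-1 + 6·1 + 6·1 + 15·-1 + 13·-1.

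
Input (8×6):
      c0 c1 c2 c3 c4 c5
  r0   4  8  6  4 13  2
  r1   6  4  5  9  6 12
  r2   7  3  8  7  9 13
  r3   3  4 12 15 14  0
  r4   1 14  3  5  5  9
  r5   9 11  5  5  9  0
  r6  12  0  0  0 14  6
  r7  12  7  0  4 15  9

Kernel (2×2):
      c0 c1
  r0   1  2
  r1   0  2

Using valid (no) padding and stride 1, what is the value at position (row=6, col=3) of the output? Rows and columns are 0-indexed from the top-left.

58

The receptive field on the input at this output position is [0 14 / 4 15]. Elementwise product with the kernel and sum: 0·1 + 14·2 + 15·2.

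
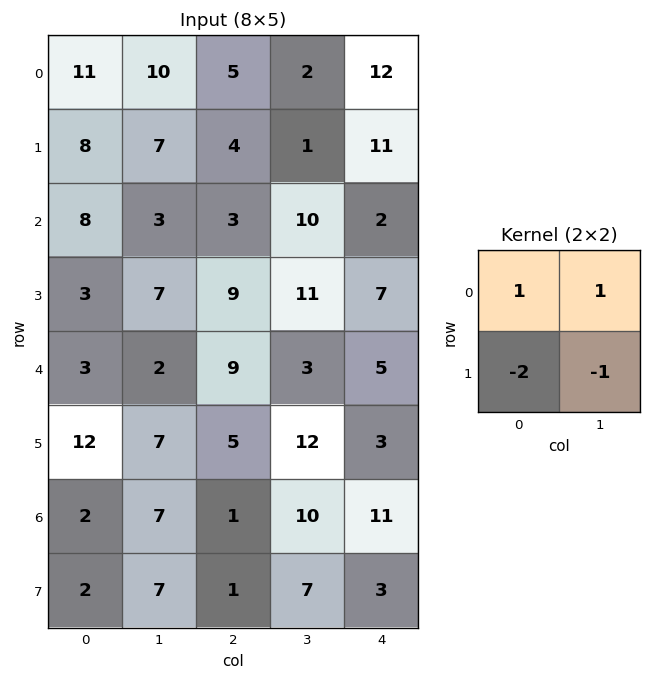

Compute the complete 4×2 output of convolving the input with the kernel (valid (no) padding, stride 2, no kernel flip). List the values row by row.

-2 -2
-2 -16
-26 -10
-2 2

Output[0,0]: The receptive field on the input at this output position is [11 10 / 8 7]. Elementwise product with the kernel and sum: 11·1 + 10·1 + 8·-2 + 7·-1.
Output[0,1]: The receptive field on the input at this output position is [5 2 / 4 1]. Elementwise product with the kernel and sum: 5·1 + 2·1 + 4·-2 + 1·-1.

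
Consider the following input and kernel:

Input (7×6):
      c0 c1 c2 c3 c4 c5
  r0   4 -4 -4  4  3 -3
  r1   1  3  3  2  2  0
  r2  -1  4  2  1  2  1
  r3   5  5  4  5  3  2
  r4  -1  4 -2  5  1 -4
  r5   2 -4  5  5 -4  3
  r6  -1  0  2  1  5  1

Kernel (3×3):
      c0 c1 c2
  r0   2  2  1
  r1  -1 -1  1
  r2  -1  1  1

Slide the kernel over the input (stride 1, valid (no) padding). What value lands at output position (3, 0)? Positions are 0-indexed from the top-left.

The receptive field on the input at this output position is [5 5 4 / -1 4 -2 / 2 -4 5]. Elementwise product with the kernel and sum: 5·2 + 5·2 + 4·1 + -1·-1 + 4·-1 + -2·1 + 2·-1 + -4·1 + 5·1.

18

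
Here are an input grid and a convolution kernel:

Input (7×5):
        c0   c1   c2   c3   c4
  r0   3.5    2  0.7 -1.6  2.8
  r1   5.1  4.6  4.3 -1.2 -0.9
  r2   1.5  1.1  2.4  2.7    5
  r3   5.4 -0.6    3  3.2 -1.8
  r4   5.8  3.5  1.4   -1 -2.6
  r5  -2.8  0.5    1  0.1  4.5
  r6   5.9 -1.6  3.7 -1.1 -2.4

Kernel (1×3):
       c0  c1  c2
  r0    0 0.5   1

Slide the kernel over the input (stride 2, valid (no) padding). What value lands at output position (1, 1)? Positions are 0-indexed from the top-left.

6.35

The receptive field on the input at this output position is [2.4 2.7 5]. Elementwise product with the kernel and sum: 2.7·0.5 + 5·1.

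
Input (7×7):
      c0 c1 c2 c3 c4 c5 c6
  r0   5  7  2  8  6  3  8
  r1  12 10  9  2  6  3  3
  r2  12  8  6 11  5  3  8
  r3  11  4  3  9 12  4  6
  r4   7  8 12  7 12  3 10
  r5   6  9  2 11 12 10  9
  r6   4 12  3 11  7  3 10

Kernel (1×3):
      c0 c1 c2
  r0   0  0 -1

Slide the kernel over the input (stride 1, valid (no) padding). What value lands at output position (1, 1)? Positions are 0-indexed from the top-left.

-2

The receptive field on the input at this output position is [10 9 2]. Elementwise product with the kernel and sum: 2·-1.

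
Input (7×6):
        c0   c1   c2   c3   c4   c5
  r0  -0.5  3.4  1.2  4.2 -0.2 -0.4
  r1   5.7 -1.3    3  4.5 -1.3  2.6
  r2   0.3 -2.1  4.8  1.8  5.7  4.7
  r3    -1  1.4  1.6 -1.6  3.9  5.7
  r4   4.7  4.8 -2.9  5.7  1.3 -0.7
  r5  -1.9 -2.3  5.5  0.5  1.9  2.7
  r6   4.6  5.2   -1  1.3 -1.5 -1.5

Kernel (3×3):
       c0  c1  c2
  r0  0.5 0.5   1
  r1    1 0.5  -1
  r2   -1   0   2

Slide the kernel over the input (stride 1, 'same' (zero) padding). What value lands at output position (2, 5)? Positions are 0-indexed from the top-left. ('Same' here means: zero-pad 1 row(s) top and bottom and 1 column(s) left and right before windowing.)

4.8

The receptive field on the zero-padded input at this output position is [-1.3 2.6 0 / 5.7 4.7 0 / 3.9 5.7 0]. Elementwise product with the kernel and sum: -1.3·0.5 + 2.6·0.5 + 0·1 + 5.7·1 + 4.7·0.5 + 0·-1 + 3.9·-1 + 0·2.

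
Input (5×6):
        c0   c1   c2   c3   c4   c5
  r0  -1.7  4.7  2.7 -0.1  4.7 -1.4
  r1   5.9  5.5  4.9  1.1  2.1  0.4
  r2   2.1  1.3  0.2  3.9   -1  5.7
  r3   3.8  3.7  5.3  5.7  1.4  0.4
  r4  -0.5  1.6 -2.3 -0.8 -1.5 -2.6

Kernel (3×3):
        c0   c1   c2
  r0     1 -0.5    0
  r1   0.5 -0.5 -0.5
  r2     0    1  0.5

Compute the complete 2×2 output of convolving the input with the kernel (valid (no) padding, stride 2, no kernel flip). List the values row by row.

-4.9 7
-0.7 -4.2

Output[0,0]: The receptive field on the input at this output position is [-1.7 4.7 2.7 / 5.9 5.5 4.9 / 2.1 1.3 0.2]. Elementwise product with the kernel and sum: -1.7·1 + 4.7·-0.5 + 5.9·0.5 + 5.5·-0.5 + 4.9·-0.5 + 1.3·1 + 0.2·0.5.
Output[0,1]: The receptive field on the input at this output position is [2.7 -0.1 4.7 / 4.9 1.1 2.1 / 0.2 3.9 -1]. Elementwise product with the kernel and sum: 2.7·1 + -0.1·-0.5 + 4.9·0.5 + 1.1·-0.5 + 2.1·-0.5 + 3.9·1 + -1·0.5.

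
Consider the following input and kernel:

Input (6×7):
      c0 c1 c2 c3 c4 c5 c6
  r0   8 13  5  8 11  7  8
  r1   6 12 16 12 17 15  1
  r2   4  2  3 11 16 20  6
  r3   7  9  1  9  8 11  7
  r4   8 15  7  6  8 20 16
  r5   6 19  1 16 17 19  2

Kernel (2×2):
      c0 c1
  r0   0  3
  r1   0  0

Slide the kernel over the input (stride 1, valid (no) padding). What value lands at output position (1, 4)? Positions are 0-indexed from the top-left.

The receptive field on the input at this output position is [17 15 / 16 20]. Elementwise product with the kernel and sum: 15·3.

45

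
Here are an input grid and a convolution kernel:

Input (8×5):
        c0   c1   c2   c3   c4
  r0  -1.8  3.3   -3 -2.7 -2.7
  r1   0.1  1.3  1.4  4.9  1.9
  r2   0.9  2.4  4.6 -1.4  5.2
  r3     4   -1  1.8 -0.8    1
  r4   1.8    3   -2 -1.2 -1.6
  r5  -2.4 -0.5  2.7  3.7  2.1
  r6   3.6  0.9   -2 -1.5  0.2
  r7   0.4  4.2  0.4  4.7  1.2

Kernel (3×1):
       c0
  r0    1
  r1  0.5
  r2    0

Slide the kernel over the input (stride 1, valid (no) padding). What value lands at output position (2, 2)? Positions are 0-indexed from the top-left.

5.5

The receptive field on the input at this output position is [4.6 / 1.8 / -2]. Elementwise product with the kernel and sum: 4.6·1 + 1.8·0.5.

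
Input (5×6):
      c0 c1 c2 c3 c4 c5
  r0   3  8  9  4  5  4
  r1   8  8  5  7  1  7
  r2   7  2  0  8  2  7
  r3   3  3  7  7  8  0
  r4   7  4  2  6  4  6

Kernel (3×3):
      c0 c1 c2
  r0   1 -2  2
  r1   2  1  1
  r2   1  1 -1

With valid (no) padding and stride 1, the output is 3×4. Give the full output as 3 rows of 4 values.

43 20 35 27
17 27 9 59
28 38 21 44

Output[0,0]: The receptive field on the input at this output position is [3 8 9 / 8 8 5 / 7 2 0]. Elementwise product with the kernel and sum: 3·1 + 8·-2 + 9·2 + 8·2 + 8·1 + 5·1 + 7·1 + 2·1 + 0·-1.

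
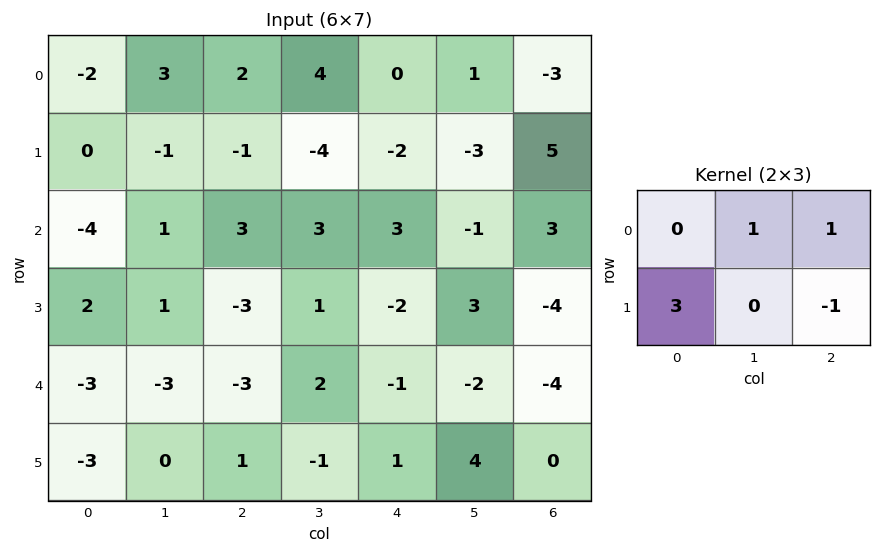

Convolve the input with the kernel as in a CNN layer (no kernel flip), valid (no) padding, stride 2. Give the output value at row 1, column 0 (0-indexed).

The receptive field on the input at this output position is [-4 1 3 / 2 1 -3]. Elementwise product with the kernel and sum: 1·1 + 3·1 + 2·3 + -3·-1.

13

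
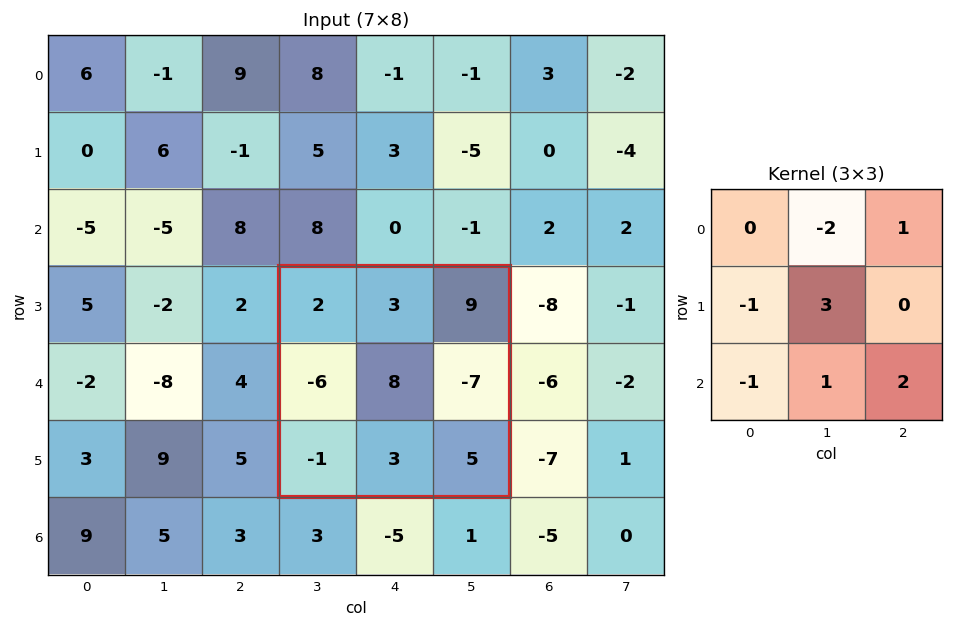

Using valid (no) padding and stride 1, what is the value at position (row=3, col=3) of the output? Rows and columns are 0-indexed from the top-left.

47

The receptive field on the input at this output position is [2 3 9 / -6 8 -7 / -1 3 5]. Elementwise product with the kernel and sum: 3·-2 + 9·1 + -6·-1 + 8·3 + -1·-1 + 3·1 + 5·2.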